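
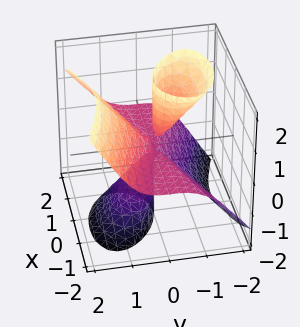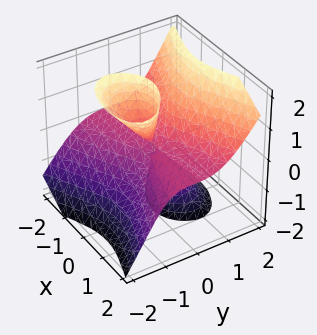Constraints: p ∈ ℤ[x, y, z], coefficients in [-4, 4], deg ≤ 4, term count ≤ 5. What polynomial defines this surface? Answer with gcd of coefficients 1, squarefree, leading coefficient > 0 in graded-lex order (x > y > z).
1. The picture has 2 separate pieces. Treating them together as one polynomial.
2. Degree: no degree-2 surface has this shape, so deg p = 3.
3. From the visible intercepts: it crosses the y-axis at the gridline y = 0; every point of the x-axis in the box is on the surface.
4. These observations pin down the coefficients. Check: (0, 0, 2) on the z-axis lies on the surface, and p(0, 0, 2) = 0. ✓

2*x^2*z + x*y*z - 3*y^3 + 2*y*z^2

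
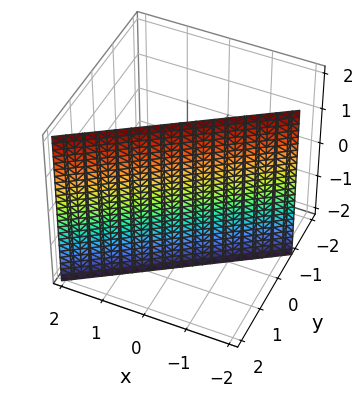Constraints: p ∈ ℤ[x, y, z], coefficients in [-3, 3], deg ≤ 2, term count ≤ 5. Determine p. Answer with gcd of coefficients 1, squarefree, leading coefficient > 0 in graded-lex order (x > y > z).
deg p = 1. Every cross-section is a straight line — this is a plane.
Against the integer gridlines: it meets the x-axis at x = -1 (among the integer gridlines); it misses every integer gridline on the z-axis.
Matching integer coefficients to the picture gives p.

2*x - 3*y + 2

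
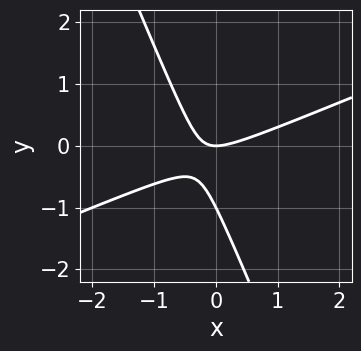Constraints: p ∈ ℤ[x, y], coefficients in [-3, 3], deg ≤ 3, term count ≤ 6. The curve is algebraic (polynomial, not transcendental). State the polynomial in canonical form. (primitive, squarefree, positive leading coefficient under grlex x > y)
deg p = 2. No degree-1 curve has this shape.
Against the integer gridlines: the y-axis gridline crossings are at y ∈ {-1, 0}; one x-axis crossing is at x = 0.
The integer polynomial consistent with all of this is the stated p.

x^2 - 2*x*y - y^2 - y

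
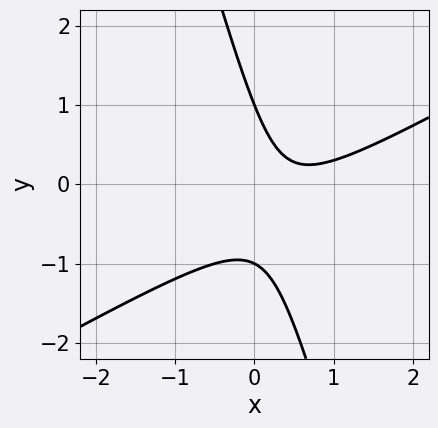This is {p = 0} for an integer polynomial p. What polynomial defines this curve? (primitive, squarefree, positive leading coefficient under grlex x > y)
2*x^2 - 3*x*y - y^2 - 2*x + 1

(a) Degree: the shape is more complex than any degree-1 curve, so deg p = 2.
(b) From the axis intercepts and sections: it misses every integer gridline on the x-axis; the y-axis gridline crossings are at y ∈ {-1, 1}.
(c) Assembling these constraints gives the stated polynomial.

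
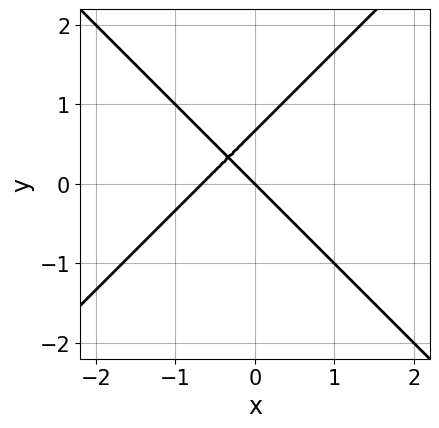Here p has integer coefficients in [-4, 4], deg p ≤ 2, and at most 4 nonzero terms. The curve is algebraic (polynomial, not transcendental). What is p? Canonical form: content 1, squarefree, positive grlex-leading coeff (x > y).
3*x^2 - 3*y^2 + 2*x + 2*y

First, degree: no degree-1 curve has this shape, so deg p = 2.
Next, reading off the gridlines: it meets the y-axis at y = 0 (among the integer gridlines); one x-axis crossing is at x = 0.
Finally, putting this together gives p.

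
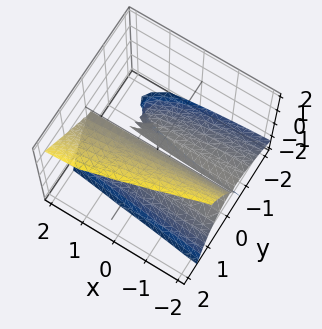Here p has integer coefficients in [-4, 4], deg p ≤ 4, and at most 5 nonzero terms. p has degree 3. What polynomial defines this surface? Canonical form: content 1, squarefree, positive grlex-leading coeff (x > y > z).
x*y*z - 3*y^3 + 3*y^2*z - 3*y*z + 2*z^2

1. The picture has 2 separate pieces.
2. The degree is 3 — no degree-2 surface has this shape.
3. Against the integer gridlines: it meets the y-axis at y = 0 (among the integer gridlines); it meets the z-axis at z = 0 (among the integer gridlines).
4. Solving for integer coefficients yields p as stated.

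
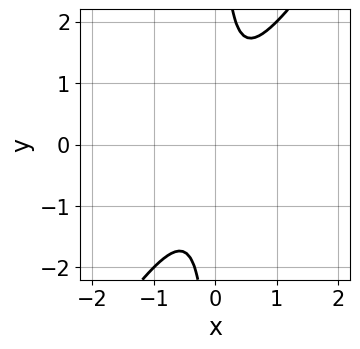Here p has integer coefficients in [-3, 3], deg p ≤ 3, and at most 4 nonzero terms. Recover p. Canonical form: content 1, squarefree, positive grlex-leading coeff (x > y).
3*x^2 - 2*x*y + 1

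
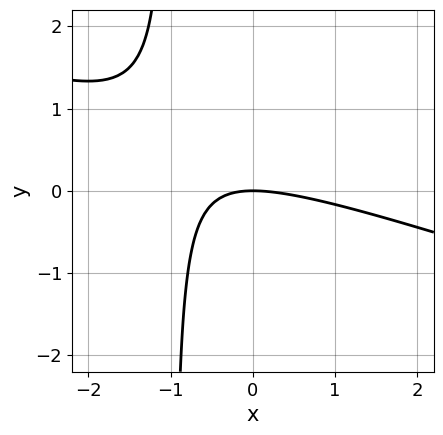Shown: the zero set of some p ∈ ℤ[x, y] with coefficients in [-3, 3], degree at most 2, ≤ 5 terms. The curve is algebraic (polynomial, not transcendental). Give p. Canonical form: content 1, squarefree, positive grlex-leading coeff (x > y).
First, degree: a generic line meets the curve in up to 2 points, so deg p = 2.
Next, observable constraints: one y-axis crossing is at y = 0; it meets the x-axis at x = 0 (among the integer gridlines).
Finally, fitting integer coefficients to these (and the overall shape) gives p.

x^2 + 3*x*y + 3*y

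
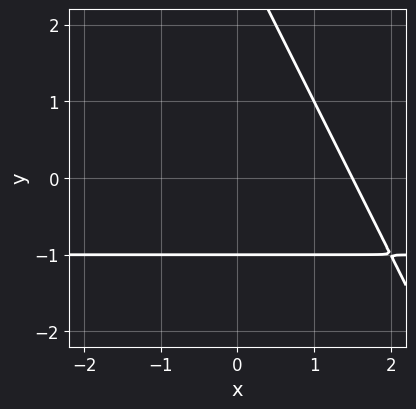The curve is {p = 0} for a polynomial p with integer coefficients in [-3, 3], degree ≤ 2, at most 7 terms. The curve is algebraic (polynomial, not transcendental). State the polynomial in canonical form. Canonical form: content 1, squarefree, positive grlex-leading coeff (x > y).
2*x*y + y^2 + 2*x - 2*y - 3

First, degree: no degree-1 curve has this shape, so deg p = 2.
Next, from the axis intercepts and sections: one y-axis crossing is at y = -1.
Finally, solving for integer coefficients yields p as stated.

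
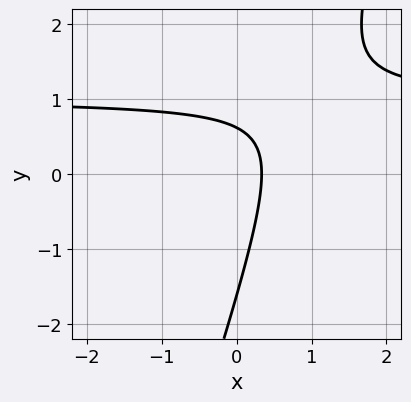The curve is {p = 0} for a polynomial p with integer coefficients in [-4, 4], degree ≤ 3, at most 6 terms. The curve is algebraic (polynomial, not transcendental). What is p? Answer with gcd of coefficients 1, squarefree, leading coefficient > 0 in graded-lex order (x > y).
1. Degree: a generic line meets the curve in up to 2 points, so deg p = 2.
2. Matching integer coefficients to the picture gives p.

3*x*y - y^2 - 3*x - y + 1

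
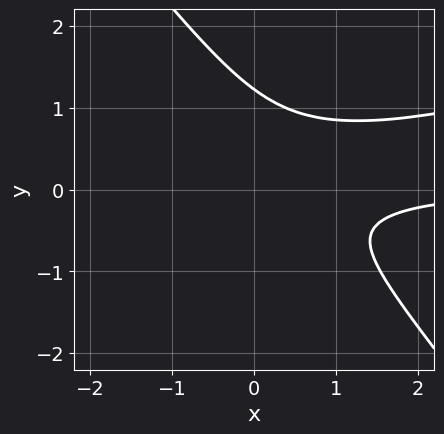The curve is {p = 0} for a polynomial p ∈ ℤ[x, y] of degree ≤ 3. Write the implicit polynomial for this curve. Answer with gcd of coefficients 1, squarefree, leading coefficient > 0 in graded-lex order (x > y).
x^2*y - 3*x*y^2 - 3*y^3 + 3*y^2 + 1

(a) deg p = 3. The shape is more complex than any degree-2 curve.
(b) Against the integer gridlines: no x-intercept at any integer in the box.
(c) These observations pin down the coefficients.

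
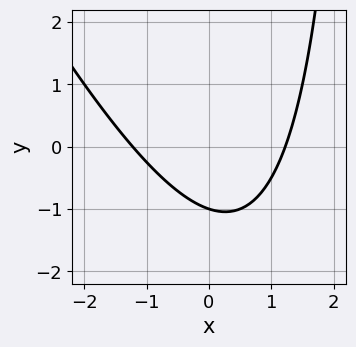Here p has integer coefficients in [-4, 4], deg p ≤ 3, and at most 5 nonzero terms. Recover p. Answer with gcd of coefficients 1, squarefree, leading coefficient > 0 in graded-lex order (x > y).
First, the degree is 2 — a generic line meets the curve in up to 2 points.
Next, reading off the gridlines: it meets the y-axis at y = -1 (among the integer gridlines).
Finally, putting this together gives p.

2*x^2 + x*y - 3*y - 3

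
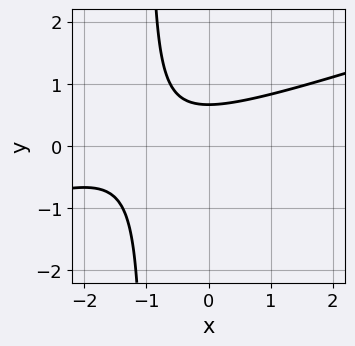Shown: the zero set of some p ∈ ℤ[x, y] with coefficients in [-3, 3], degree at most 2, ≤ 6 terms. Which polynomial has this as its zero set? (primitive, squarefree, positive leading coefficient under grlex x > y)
Degree: no degree-1 curve has this shape, so deg p = 2.
From the axis intercepts and sections: no x-intercept at any integer in the box.
Solving for integer coefficients yields p as stated.

x^2 - 3*x*y + 2*x - 3*y + 2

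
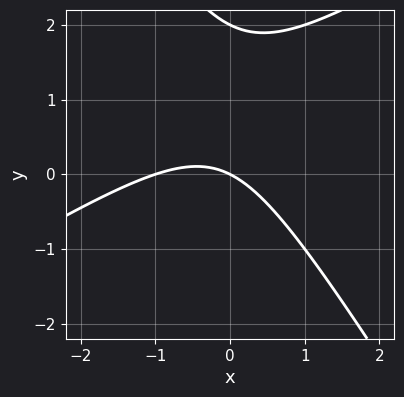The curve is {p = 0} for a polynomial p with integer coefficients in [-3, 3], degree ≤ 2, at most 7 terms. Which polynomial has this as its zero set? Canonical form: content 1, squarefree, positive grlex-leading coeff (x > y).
x^2 - x*y - y^2 + x + 2*y

1. Degree: the shape is more complex than any degree-1 curve, so deg p = 2.
2. From the axis intercepts and sections: among the integer gridlines, it crosses the y-axis at y ∈ {0, 2}; the x-axis gridline crossings are at x ∈ {-1, 0}.
3. Assembling these constraints gives the stated polynomial.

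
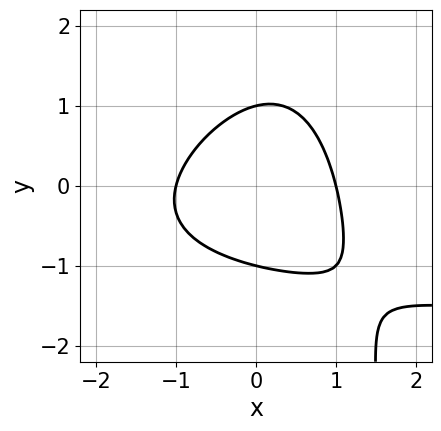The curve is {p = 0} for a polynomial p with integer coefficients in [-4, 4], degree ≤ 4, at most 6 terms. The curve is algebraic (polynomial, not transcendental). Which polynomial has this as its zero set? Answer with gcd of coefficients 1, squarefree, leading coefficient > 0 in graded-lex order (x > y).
x^2*y - x*y^2 + 2*x^2 + 2*y^2 - 2

deg p = 3. No degree-2 curve has this shape.
Against the integer gridlines: among the integer gridlines, it crosses the x-axis at x ∈ {-1, 1}; among the integer gridlines, it crosses the y-axis at y ∈ {-1, 1}.
Together with the visible shape, these determine p as stated.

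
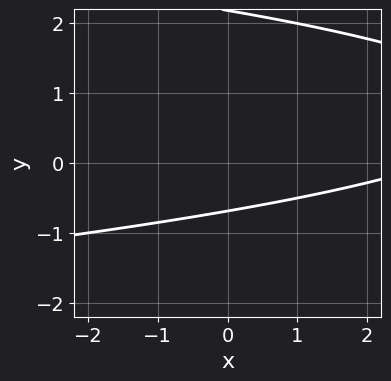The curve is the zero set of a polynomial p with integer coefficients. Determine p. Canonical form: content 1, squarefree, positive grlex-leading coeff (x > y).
The degree is 2 — no degree-1 curve has this shape.
Checking where it meets the axes: no x-intercept at any integer in the box.
Together with the visible shape, these determine p as stated.

2*y^2 + x - 3*y - 3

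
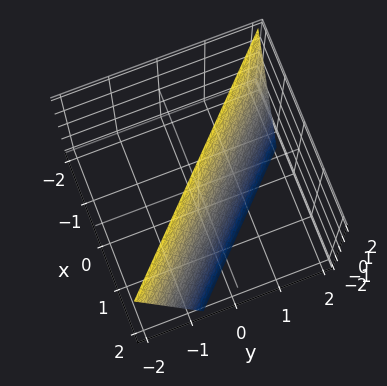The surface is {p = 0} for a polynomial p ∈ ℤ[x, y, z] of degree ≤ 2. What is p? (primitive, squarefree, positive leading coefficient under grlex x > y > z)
3*x + 3*y + z - 2

(a) deg p = 1. Every cross-section is a straight line — this is a plane.
(b) Against the integer gridlines: it crosses the z-axis at the gridline z = 2.
(c) The integer polynomial consistent with all of this is the stated p.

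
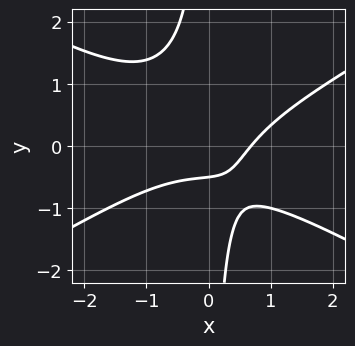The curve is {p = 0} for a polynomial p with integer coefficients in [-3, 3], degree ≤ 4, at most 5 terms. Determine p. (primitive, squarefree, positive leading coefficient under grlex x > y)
First, deg p = 3. No degree-2 curve has this shape.
Finally, putting this together gives p.

x^3 - 3*x*y^2 + x - 2*y - 1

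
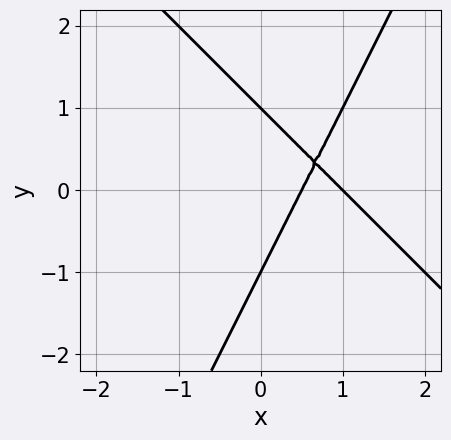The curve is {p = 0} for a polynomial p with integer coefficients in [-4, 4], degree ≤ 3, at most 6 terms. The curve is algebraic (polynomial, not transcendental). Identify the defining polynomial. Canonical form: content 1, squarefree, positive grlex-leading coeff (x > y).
2*x^2 + x*y - y^2 - 3*x + 1

First, deg p = 2.
Then, reading off the gridlines: it crosses the x-axis at the gridline x = 1; among the integer gridlines, it crosses the y-axis at y ∈ {-1, 1}.
Finally, solving for integer coefficients yields p as stated.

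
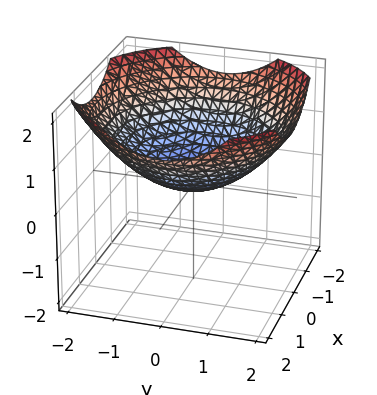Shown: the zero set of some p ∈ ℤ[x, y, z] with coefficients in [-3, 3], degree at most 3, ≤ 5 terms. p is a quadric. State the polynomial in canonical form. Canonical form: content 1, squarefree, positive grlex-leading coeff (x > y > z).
(a) The degree is 2 — a paraboloid; a quadric.
(b) Symmetry: every cross-section ⟂ z is a circle, so x, y appear only via x² + y².
(c) Against the integer gridlines: a circular section at z = 1 has radius between 1 and 2; it meets the x-axis at x = 0 (among the integer gridlines); one z-axis crossing is at z = 0; it meets the y-axis at y = 0 (among the integer gridlines).
(d) Solving for integer coefficients yields p as stated.

x^2 + y^2 - 3*z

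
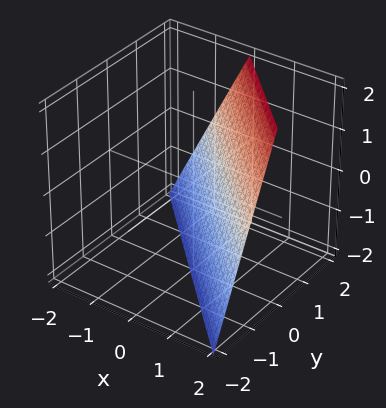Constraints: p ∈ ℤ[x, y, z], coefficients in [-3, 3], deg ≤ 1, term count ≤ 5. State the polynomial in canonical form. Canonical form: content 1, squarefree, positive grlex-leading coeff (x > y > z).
2*x + 2*y - z - 2

First, degree: every cross-section is a straight line — this is a plane, so deg p = 1.
Then, against the integer gridlines: it crosses the x-axis at the gridline x = 1; it crosses the y-axis at the gridline y = 1; it crosses the z-axis at the gridline z = -2.
Finally, fitting integer coefficients to these (and the overall shape) gives p.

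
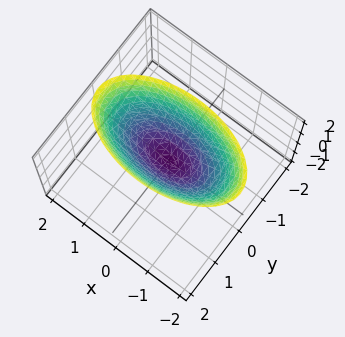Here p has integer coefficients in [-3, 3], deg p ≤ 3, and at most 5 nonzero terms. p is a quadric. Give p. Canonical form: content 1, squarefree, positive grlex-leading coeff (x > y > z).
(a) Degree: a single bowl opening along one axis; a quadric, so deg p = 2.
(b) Symmetries: the y ↦ −y reflection is a symmetry, so y appears only in even powers; the x ↦ −x reflection is a symmetry, so x appears only in even powers.
(c) From the visible intercepts: it crosses the y-axis at the gridline y = 0; it crosses the x-axis at the gridline x = 0; one z-axis crossing is at z = 0.
(d) The integer polynomial consistent with all of this is the stated p.

x^2 + 3*y^2 - 2*z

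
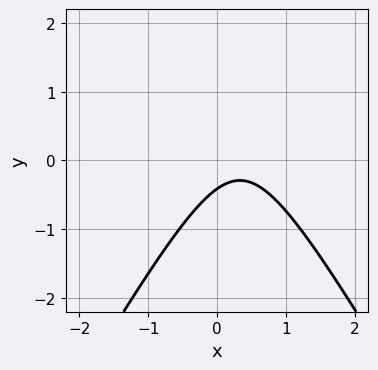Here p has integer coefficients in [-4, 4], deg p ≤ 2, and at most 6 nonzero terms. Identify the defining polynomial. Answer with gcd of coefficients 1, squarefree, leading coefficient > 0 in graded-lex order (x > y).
First, the degree is 2 — a generic line meets the curve in up to 2 points.
Next, checking where it meets the axes: it misses every integer gridline on the x-axis.
Finally, fitting integer coefficients to these (and the overall shape) gives p.

3*x^2 - y^2 - 2*x + 2*y + 1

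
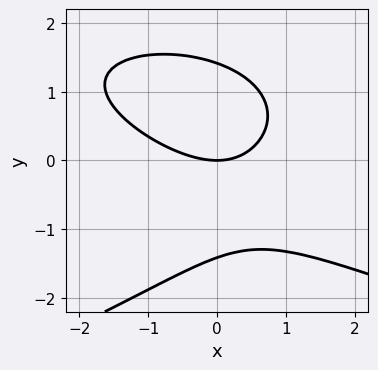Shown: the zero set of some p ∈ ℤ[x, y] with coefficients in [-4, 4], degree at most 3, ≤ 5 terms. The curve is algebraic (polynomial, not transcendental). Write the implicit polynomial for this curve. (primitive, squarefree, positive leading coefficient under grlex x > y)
y^3 + x^2 + x*y - 2*y

The degree is 3 — a generic line meets the curve in up to 3 points.
Checking where it meets the axes: it meets the y-axis at y = 0 (among the integer gridlines); it meets the x-axis at x = 0 (among the integer gridlines).
The integer polynomial consistent with all of this is the stated p.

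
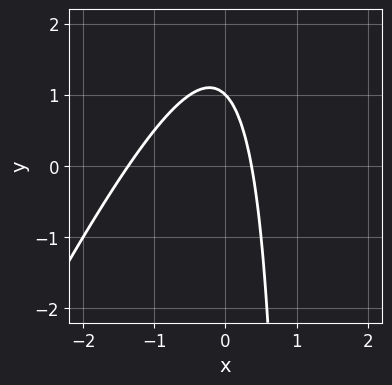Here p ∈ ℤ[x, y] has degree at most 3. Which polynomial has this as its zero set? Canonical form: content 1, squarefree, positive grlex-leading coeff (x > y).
2*x^2 - x*y + 2*x + y - 1

(a) deg p = 2. A generic line meets the curve in up to 2 points.
(b) Checking where it meets the axes: it crosses the y-axis at the gridline y = 1.
(c) Matching integer coefficients to the picture gives p.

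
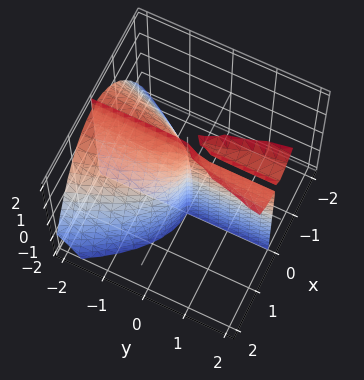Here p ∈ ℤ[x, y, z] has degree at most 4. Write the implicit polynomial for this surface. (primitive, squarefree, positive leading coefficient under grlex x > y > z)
3*x^3 - 2*x*y*z + 3*x*y

(a) There are 3 components.
(b) The degree is 3 — the shape is more complex than any degree-2 surface.
(c) From the visible intercepts: every point of the y-axis in the box is on the surface; the visible z-axis segment lies entirely on the surface.
(d) Matching integer coefficients to the picture gives p.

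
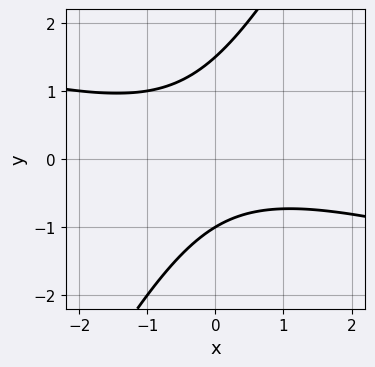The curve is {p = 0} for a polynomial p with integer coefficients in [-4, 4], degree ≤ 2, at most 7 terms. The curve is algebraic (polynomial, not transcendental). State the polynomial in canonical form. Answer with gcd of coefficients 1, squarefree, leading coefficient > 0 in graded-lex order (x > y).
x^2 + 3*x*y - 2*y^2 + y + 3

First, degree: a generic line meets the curve in up to 2 points, so deg p = 2.
Then, against the integer gridlines: the curve avoids every integer x-axis point in the box; it meets the y-axis at y = -1 (among the integer gridlines).
Finally, the integer polynomial consistent with all of this is the stated p.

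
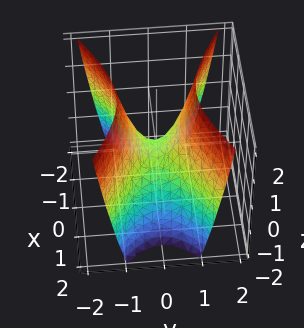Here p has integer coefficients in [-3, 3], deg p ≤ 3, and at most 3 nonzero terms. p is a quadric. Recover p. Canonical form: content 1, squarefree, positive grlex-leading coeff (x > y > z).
The degree is 2 — a hyperbolic paraboloid; a quadric.
Symmetries: mirror symmetry x ↦ −x ⇒ only even powers of x; it's symmetric under y → −y, forcing even powers of y.
Against the integer gridlines: one y-axis crossing is at y = 0; it meets the x-axis at x = 0 (among the integer gridlines).
The integer polynomial consistent with all of this is the stated p.

x^2 - 2*y^2 + z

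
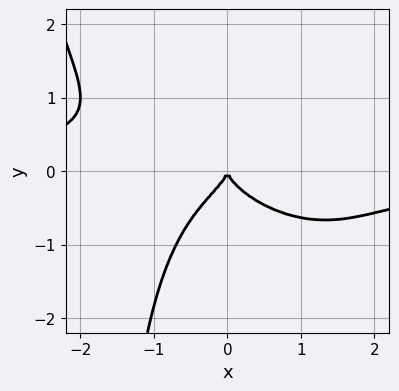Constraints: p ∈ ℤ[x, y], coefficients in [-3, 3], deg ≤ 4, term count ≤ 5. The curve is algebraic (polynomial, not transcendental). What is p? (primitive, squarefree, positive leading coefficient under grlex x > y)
First, the degree is 4 — the shape is more complex than any degree-3 curve.
Next, checking where it meets the axes: one y-axis crossing is at y = 0; it meets the x-axis at x = 0 (among the integer gridlines).
Finally, matching integer coefficients to the picture gives p.

x^3*y + x^2*y^2 + x*y^3 + 2*y^3 + x^2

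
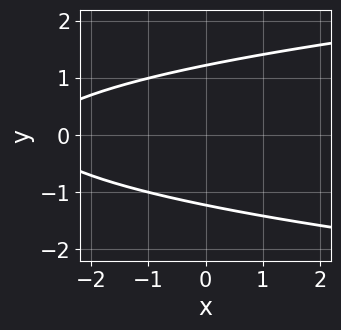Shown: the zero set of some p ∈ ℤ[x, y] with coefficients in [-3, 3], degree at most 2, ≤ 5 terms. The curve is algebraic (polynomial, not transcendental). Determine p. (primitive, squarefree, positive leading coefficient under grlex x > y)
2*y^2 - x - 3

(a) The degree is 2 — the shape is more complex than any degree-1 curve.
(b) Symmetries: the y ↦ −y reflection is a symmetry, so y appears only in even powers.
(c) Checking where it meets the axes: it misses every integer gridline on the x-axis.
(d) Solving for integer coefficients yields p as stated.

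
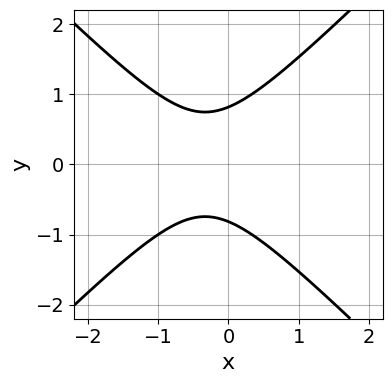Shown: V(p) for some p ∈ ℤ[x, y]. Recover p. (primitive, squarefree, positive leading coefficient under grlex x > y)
(a) deg p = 2.
(b) Symmetries: it's symmetric under y → −y, forcing even powers of y.
(c) Checking where it meets the axes: it misses every integer gridline on the x-axis.
(d) These observations pin down the coefficients.

3*x^2 - 3*y^2 + 2*x + 2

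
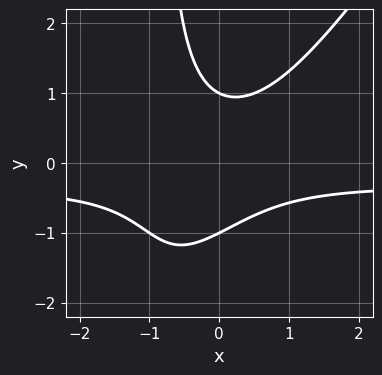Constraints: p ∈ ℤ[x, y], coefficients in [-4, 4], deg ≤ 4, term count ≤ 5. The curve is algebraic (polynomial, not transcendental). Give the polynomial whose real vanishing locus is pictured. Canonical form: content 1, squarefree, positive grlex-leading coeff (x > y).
First, the degree is 3 — the shape is more complex than any degree-2 curve.
Then, observable constraints: no x-intercept at any integer in the box; among the integer gridlines, it crosses the y-axis at y ∈ {-1, 1}.
Finally, solving for integer coefficients yields p as stated.

3*x^2*y - 2*x*y^2 + x^2 - 2*y^2 + 2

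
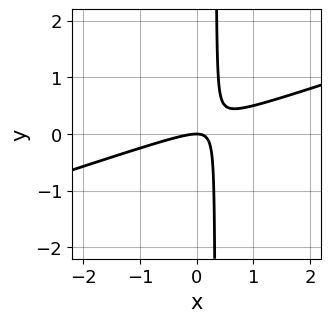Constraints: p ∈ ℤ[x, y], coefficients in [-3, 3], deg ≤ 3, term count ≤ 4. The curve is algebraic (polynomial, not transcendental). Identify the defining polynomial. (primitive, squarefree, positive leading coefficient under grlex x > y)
x^2 - 3*x*y + y

First, deg p = 2.
Next, observable constraints: it meets the y-axis at y = 0 (among the integer gridlines); one x-axis crossing is at x = 0.
Finally, matching integer coefficients to the picture gives p.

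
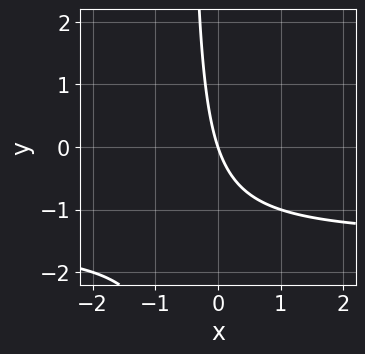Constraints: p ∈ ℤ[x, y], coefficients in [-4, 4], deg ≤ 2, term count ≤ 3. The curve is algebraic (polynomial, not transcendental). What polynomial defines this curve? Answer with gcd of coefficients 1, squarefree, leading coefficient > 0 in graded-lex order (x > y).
1. Degree: a generic line meets the curve in up to 2 points, so deg p = 2.
2. From the axis intercepts and sections: it meets the y-axis at y = 0 (among the integer gridlines); it meets the x-axis at x = 0 (among the integer gridlines).
3. Putting this together gives p.

2*x*y + 3*x + y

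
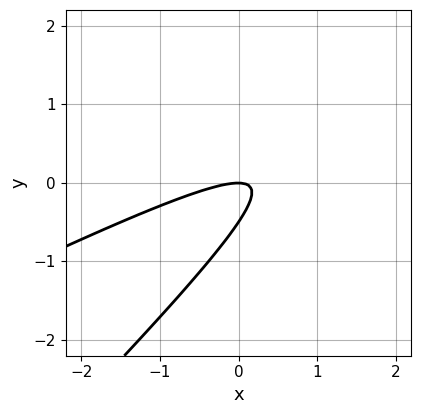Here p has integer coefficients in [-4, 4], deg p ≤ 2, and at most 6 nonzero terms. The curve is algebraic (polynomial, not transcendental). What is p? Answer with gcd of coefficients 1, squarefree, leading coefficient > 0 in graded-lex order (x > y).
x^2 - 3*x*y + 2*y^2 + y

(a) deg p = 2.
(b) Checking where it meets the axes: it meets the y-axis at y = 0 (among the integer gridlines); one x-axis crossing is at x = 0.
(c) The integer polynomial consistent with all of this is the stated p.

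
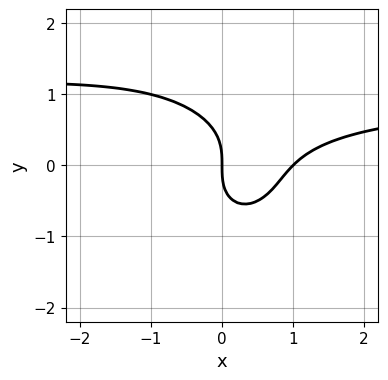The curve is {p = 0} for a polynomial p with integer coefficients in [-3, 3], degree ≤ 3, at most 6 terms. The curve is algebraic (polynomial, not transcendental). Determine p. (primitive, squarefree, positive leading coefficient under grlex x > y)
x^2*y + y^3 - x^2 + x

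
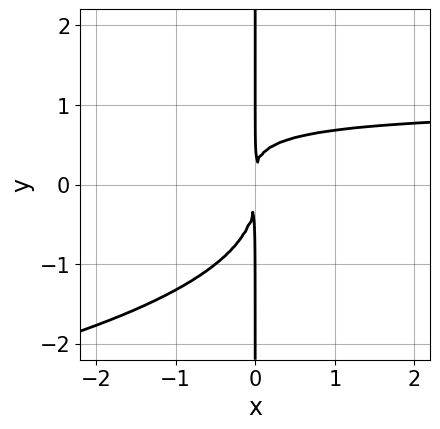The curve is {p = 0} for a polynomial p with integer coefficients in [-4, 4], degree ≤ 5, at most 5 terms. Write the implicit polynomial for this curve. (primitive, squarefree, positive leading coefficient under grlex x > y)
(a) The degree is 4 — no degree-3 curve has this shape.
(b) Reading off the gridlines: every point of the y-axis in the box is on the curve.
(c) Matching integer coefficients to the picture gives p.

x*y^3 + x^2*y - x^2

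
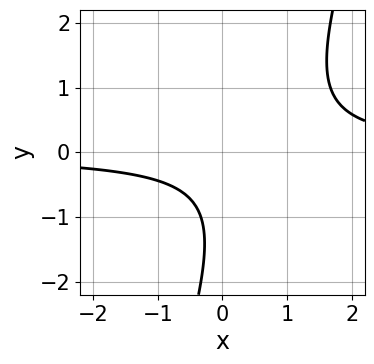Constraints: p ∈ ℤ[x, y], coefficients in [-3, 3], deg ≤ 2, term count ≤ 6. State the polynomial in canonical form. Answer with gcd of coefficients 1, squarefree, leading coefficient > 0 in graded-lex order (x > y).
3*x*y - y^2 - 2*y - 2

deg p = 2.
Against the integer gridlines: it misses every integer gridline on the x-axis; no y-intercept at any integer in the box.
The integer polynomial consistent with all of this is the stated p.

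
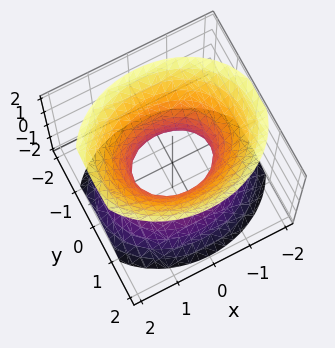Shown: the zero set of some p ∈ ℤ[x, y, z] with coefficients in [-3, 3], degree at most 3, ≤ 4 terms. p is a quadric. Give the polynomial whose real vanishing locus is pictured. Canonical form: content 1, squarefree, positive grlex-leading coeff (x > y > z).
2*x^2 + 3*y^2 - 2*z^2 - 2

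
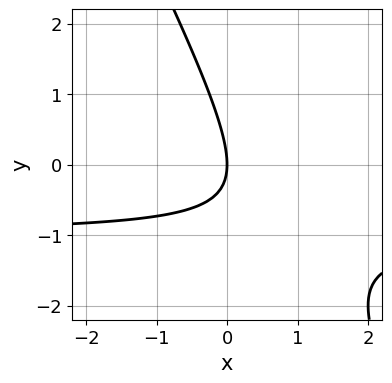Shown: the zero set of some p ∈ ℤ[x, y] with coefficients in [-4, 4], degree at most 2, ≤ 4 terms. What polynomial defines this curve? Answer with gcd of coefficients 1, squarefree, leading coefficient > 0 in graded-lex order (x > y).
2*x*y + y^2 + 2*x

Degree: a generic line meets the curve in up to 2 points, so deg p = 2.
Reading off the gridlines: one y-axis crossing is at y = 0; it meets the x-axis at x = 0 (among the integer gridlines).
Assembling these constraints gives the stated polynomial.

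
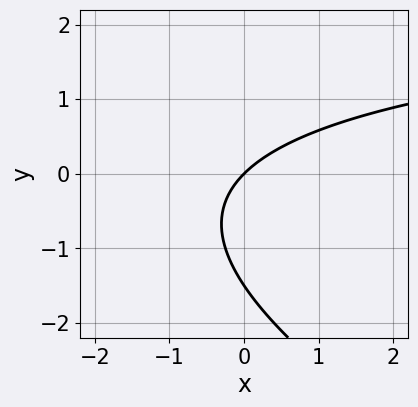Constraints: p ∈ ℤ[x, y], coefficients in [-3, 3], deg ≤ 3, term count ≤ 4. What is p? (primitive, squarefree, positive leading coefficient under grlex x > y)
x*y + 2*y^2 - 3*x + 3*y

1. deg p = 2.
2. From the visible intercepts: one x-axis crossing is at x = 0; it meets the y-axis at y = 0 (among the integer gridlines).
3. Solving for integer coefficients yields p as stated.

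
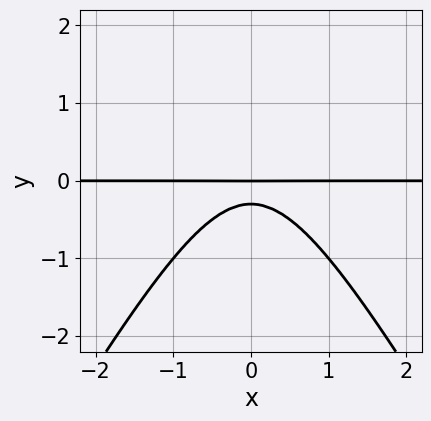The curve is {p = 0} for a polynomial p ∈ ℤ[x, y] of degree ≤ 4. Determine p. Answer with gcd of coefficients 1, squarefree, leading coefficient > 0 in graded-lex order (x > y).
3*x^2*y - y^3 + 3*y^2 + y

(a) The degree is 3 — no degree-2 curve has this shape.
(b) Symmetries: it's symmetric under x → −x, forcing even powers of x.
(c) Checking where it meets the axes: every point of the x-axis in the box is on the curve; one y-axis crossing is at y = 0.
(d) Assembling these constraints gives the stated polynomial.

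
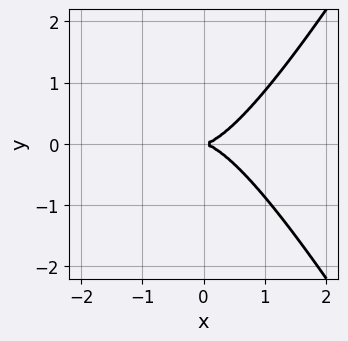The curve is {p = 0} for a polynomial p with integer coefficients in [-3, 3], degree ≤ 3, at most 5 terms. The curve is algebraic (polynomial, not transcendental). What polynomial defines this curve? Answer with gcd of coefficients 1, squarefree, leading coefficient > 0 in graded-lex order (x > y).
deg p = 3.
Symmetries: mirror symmetry y ↦ −y ⇒ only even powers of y.
Checking where it meets the axes: one x-axis crossing is at x = 0; it meets the y-axis at y = 0 (among the integer gridlines).
Assembling these constraints gives the stated polynomial.

3*x^3 - x*y^2 - 3*y^2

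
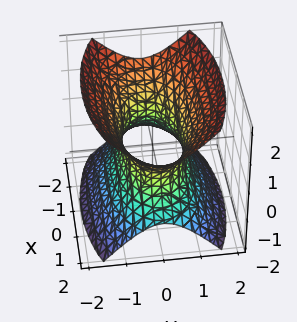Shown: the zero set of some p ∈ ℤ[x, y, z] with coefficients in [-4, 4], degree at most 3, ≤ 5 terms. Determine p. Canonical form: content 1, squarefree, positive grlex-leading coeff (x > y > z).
(a) The degree is 2 — an hourglass — one-sheet hyperboloid; a quadric.
(b) Symmetries: the y ↦ −y reflection is a symmetry, so y appears only in even powers; it's symmetric under z → −z, forcing even powers of z; the x ↦ −x reflection is a symmetry, so x appears only in even powers.
(c) Reading off the gridlines: the surface avoids every integer z-axis point in the box.
(d) These observations pin down the coefficients.

x^2 + 3*y^2 - 2*z^2 - 2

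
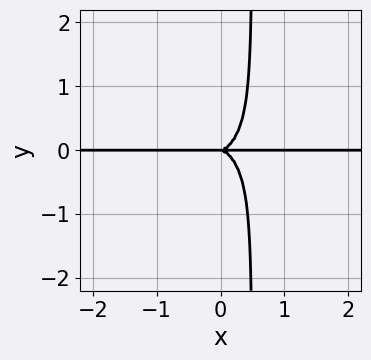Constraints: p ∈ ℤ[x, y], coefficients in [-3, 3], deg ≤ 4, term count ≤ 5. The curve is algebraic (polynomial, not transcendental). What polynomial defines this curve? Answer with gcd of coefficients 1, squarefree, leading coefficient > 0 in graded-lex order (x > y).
2*x^3*y + 2*x*y^3 - y^3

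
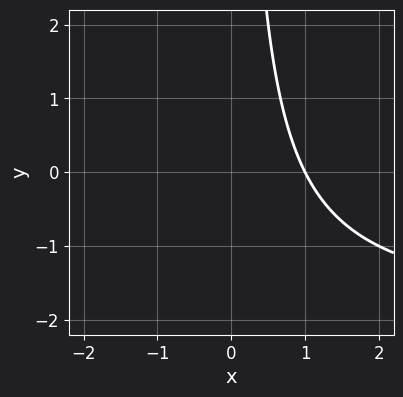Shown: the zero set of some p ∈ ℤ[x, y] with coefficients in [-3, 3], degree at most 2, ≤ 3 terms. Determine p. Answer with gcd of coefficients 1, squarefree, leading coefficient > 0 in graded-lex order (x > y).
x*y + 2*x - 2

1. deg p = 2.
2. From the visible intercepts: the curve avoids every integer y-axis point in the box; one x-axis crossing is at x = 1.
3. Putting this together gives p.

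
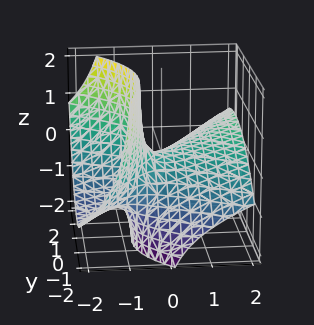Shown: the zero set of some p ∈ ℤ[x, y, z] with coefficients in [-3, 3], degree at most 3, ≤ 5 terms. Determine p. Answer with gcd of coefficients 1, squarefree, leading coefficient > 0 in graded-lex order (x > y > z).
Degree: the shape is more complex than any degree-1 surface, so deg p = 2.
Against the integer gridlines: it crosses the y-axis at the gridline y = 0; one x-axis crossing is at x = 0; it meets the z-axis at z = 0 (among the integer gridlines).
Matching integer coefficients to the picture gives p.

x^2 + x*y - 3*x*z - y^2 - 2*z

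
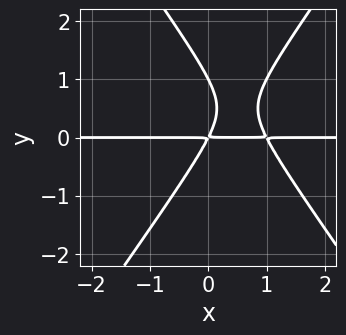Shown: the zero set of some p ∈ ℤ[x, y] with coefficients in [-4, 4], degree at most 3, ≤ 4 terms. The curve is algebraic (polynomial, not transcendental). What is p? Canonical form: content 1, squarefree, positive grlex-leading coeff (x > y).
2*x^2*y - y^3 - 2*x*y + y^2

First, the degree is 3 — the shape is more complex than any degree-2 curve.
Next, against the integer gridlines: the visible x-axis segment lies entirely on the curve; it crosses the y-axis at the gridline y = 1.
Finally, these observations pin down the coefficients.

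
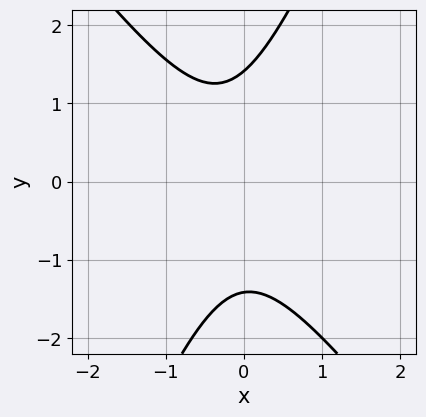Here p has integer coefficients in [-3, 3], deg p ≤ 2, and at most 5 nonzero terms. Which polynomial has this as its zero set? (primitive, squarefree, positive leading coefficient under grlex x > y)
3*x^2 + x*y - y^2 + x + 2

First, deg p = 2.
Then, reading off the gridlines: it misses every integer gridline on the x-axis.
Finally, these observations pin down the coefficients.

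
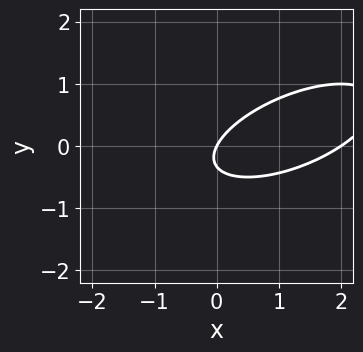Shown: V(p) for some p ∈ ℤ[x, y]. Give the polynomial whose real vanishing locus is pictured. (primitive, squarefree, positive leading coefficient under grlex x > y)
x^2 - 2*x*y + 3*y^2 - 2*x + y

(a) The degree is 2 — no degree-1 curve has this shape.
(b) Against the integer gridlines: it crosses the y-axis at the gridline y = 0; the x-axis gridline crossings are at x ∈ {0, 2}.
(c) These observations pin down the coefficients.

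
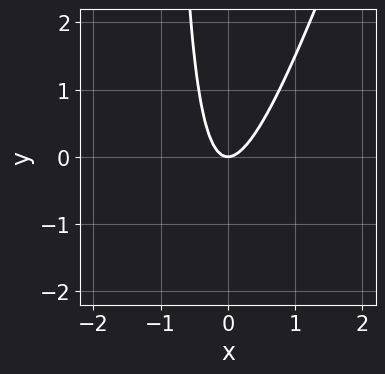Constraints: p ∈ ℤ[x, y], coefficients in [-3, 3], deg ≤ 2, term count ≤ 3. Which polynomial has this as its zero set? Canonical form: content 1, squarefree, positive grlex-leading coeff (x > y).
3*x^2 - x*y - y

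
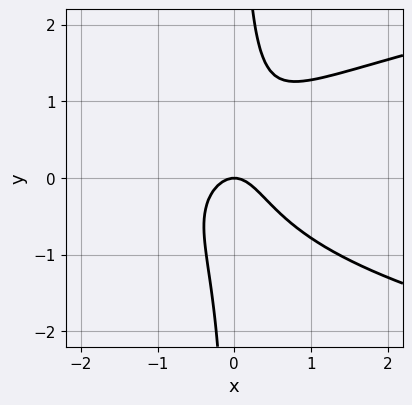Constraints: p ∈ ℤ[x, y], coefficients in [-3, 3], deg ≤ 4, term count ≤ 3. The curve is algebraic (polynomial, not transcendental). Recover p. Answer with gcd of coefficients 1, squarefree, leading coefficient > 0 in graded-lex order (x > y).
(a) The degree is 3 — no degree-2 curve has this shape.
(b) From the axis intercepts and sections: it meets the y-axis at y = 0 (among the integer gridlines); one x-axis crossing is at x = 0.
(c) Together with the visible shape, these determine p as stated.

2*x*y^2 - 2*x^2 - y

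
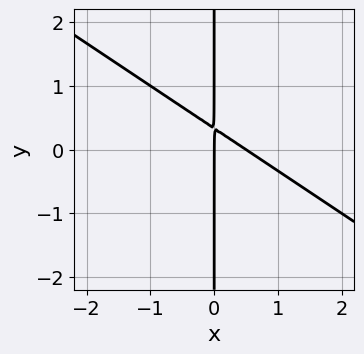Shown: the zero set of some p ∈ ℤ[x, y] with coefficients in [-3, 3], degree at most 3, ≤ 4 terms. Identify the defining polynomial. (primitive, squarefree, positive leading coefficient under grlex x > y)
2*x^2 + 3*x*y - x

1. Degree: no degree-1 curve has this shape, so deg p = 2.
2. From the visible intercepts: it meets the x-axis at x = 0 (among the integer gridlines); every point of the y-axis in the box is on the curve.
3. Solving for integer coefficients yields p as stated.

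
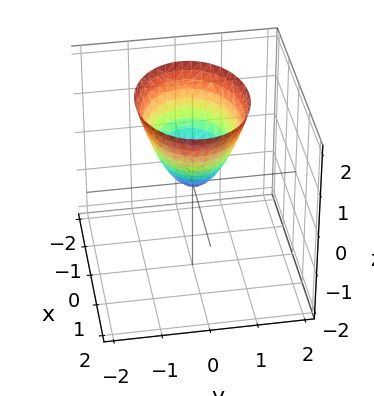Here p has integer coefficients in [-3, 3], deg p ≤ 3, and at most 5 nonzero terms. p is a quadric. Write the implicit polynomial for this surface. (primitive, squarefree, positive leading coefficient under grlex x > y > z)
First, deg p = 2. A single bowl opening along one axis; a quadric.
Then, symmetries: it's symmetric under y → −y, forcing even powers of y; it's symmetric under x → −x, forcing even powers of x.
Then, from the visible intercepts: it crosses the y-axis at the gridline y = 0; it crosses the z-axis at the gridline z = 0; it meets the x-axis at x = 0 (among the integer gridlines).
Finally, solving for integer coefficients yields p as stated.

2*x^2 + 3*y^2 - 2*z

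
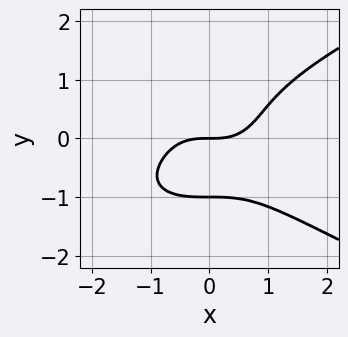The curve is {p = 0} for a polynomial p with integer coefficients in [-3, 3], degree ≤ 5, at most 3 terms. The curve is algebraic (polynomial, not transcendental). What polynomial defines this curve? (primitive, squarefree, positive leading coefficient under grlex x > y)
3*y^4 - 2*x^3 + 3*y

(a) deg p = 4. A generic line meets the curve in up to 4 points.
(b) From the axis intercepts and sections: among the integer gridlines, it crosses the y-axis at y ∈ {-1, 0}; one x-axis crossing is at x = 0.
(c) Matching integer coefficients to the picture gives p.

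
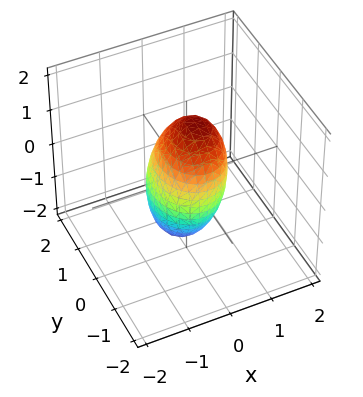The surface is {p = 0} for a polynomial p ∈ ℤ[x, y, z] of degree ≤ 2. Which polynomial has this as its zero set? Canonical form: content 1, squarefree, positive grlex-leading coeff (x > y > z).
3*x^2 - x*z + 2*y^2 + z^2 - 2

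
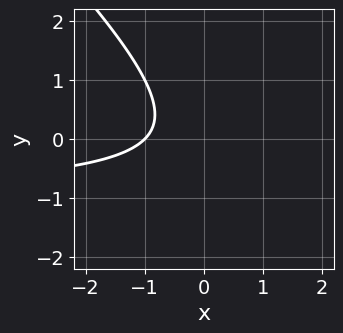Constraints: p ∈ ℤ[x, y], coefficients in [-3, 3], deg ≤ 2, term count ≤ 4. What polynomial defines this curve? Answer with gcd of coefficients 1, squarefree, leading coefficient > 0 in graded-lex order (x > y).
(a) deg p = 2. No degree-1 curve has this shape.
(b) From the visible intercepts: it crosses the x-axis at the gridline x = -1; it misses every integer gridline on the y-axis.
(c) Matching integer coefficients to the picture gives p.

x*y + y^2 + x + 1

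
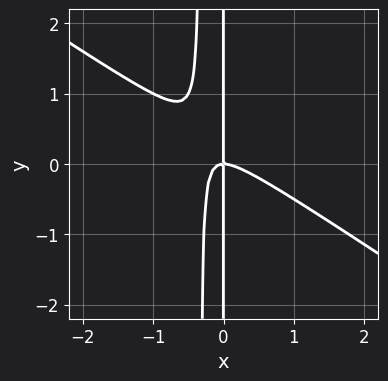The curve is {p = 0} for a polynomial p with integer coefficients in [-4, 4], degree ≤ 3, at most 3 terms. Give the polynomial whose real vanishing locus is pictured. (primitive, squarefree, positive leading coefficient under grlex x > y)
2*x^3 + 3*x^2*y + x*y

(a) Degree: the shape is more complex than any degree-2 curve, so deg p = 3.
(b) Observable constraints: it crosses the x-axis at the gridline x = 0; the visible y-axis segment lies entirely on the curve.
(c) Matching integer coefficients to the picture gives p.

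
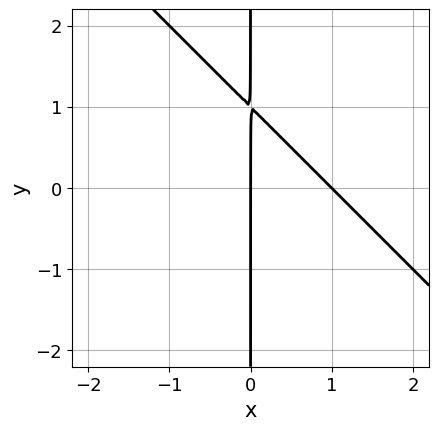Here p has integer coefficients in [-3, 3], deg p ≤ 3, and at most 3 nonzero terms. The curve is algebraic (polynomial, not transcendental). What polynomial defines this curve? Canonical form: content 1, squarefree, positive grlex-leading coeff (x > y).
x^2 + x*y - x

(a) The degree is 2 — no degree-1 curve has this shape.
(b) Against the integer gridlines: among the integer gridlines, it crosses the x-axis at x ∈ {0, 1}; every point of the y-axis in the box is on the curve.
(c) Fitting integer coefficients to these (and the overall shape) gives p.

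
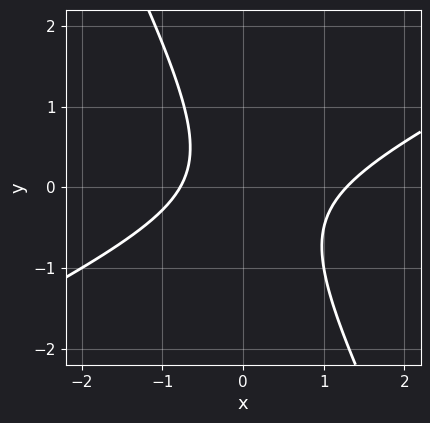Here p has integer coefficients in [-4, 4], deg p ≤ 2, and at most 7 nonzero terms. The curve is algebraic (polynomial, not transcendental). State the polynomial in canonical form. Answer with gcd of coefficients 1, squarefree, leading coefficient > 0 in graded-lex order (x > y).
2*x^2 - 3*x*y - 2*y^2 - x - 2

First, deg p = 2. A generic line meets the curve in up to 2 points.
Next, observable constraints: no y-intercept at any integer in the box.
Finally, these observations pin down the coefficients.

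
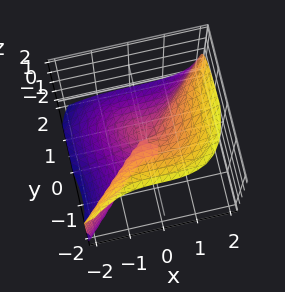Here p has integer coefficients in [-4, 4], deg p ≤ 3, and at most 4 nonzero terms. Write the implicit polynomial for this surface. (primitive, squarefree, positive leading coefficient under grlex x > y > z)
x^3 - y^3 - z^3 - y*z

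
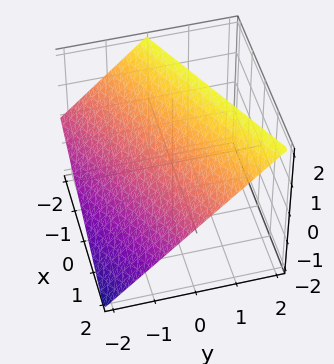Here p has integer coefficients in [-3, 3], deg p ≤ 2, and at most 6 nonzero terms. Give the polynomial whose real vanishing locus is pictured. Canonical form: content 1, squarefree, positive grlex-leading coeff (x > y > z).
1. Degree: every cross-section is a straight line — this is a plane, so deg p = 1.
2. From the axis intercepts and sections: it meets the y-axis at y = -1 (among the integer gridlines); one z-axis crossing is at z = 1; one x-axis crossing is at x = 2.
3. Fitting integer coefficients to these (and the overall shape) gives p.

x - 2*y + 2*z - 2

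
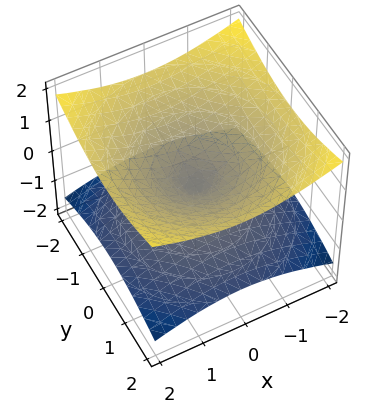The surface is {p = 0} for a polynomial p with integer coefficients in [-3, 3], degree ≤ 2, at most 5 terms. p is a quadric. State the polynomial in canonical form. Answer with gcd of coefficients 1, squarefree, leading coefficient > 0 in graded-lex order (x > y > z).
1. deg p = 2.
2. Symmetries: it's symmetric under z → −z, forcing even powers of z; the surface is invariant under rotation about z: p = q(x² + y², z).
3. Checking where it meets the axes: it meets the x-axis at x = 0 (among the integer gridlines); one y-axis crossing is at y = 0.
4. Together with the visible shape, these determine p as stated.

x^2 + y^2 - 3*z^2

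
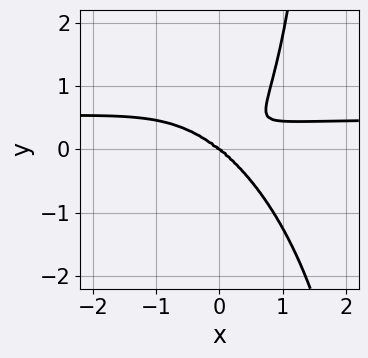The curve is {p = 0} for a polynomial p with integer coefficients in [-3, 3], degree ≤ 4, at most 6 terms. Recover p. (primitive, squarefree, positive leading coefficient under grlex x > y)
(a) The degree is 4 — the shape is more complex than any degree-3 curve.
(b) From the axis intercepts and sections: it meets the y-axis at y = 0 (among the integer gridlines); one x-axis crossing is at x = 0.
(c) Putting this together gives p.

2*x^3*y + x^2*y^2 + x*y^3 - x^3 - 2*y^3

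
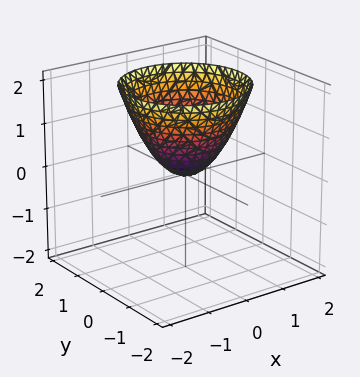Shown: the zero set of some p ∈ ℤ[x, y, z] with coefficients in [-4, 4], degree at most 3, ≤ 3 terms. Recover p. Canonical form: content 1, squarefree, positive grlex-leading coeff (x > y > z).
1. The degree is 2 — a single bowl opening along one axis; a quadric.
2. Symmetries: rotational symmetry about the z-axis ⇒ p depends on x, y only through x² + y².
3. Observable constraints: it crosses the y-axis at the gridline y = 0; a circular section at z = 1 has radius exactly 1.
4. Fitting integer coefficients to these (and the overall shape) gives p.

x^2 + y^2 - z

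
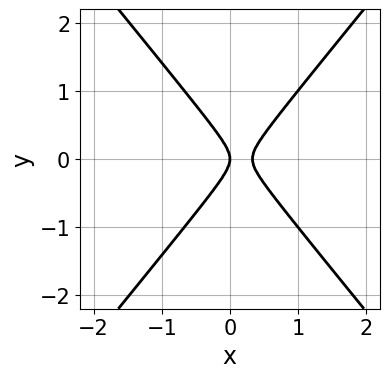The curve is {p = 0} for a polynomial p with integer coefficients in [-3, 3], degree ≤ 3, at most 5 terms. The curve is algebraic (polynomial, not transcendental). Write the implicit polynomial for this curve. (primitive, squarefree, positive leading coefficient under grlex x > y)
(a) Degree: the shape is more complex than any degree-1 curve, so deg p = 2.
(b) Symmetries: it's symmetric under y → −y, forcing even powers of y.
(c) Checking where it meets the axes: it meets the y-axis at y = 0 (among the integer gridlines); one x-axis crossing is at x = 0.
(d) These observations pin down the coefficients.

3*x^2 - 2*y^2 - x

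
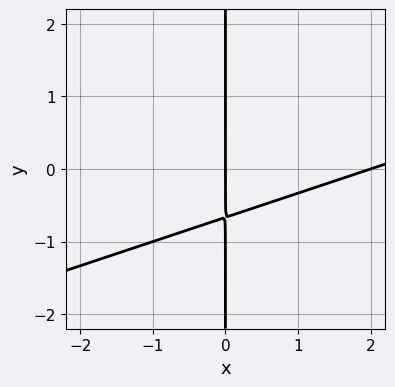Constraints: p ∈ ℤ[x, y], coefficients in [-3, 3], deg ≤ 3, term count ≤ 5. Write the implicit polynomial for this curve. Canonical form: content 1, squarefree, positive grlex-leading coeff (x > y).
x^2 - 3*x*y - 2*x

First, the degree is 2 — no degree-1 curve has this shape.
Then, from the visible intercepts: among the integer gridlines, it crosses the x-axis at x ∈ {0, 2}; the visible y-axis segment lies entirely on the curve.
Finally, together with the visible shape, these determine p as stated.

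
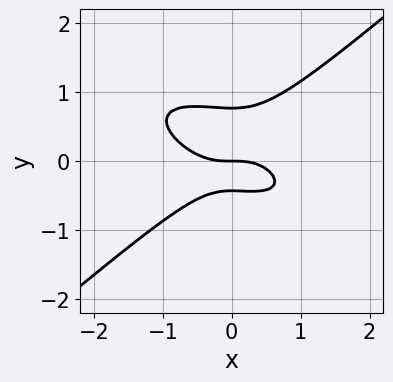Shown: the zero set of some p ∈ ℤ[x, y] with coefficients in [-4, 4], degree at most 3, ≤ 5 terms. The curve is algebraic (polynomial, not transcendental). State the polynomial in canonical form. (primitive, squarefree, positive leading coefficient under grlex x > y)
x^3 + x^2*y - 3*y^3 + y^2 + y

Degree: a generic line meets the curve in up to 3 points, so deg p = 3.
Against the integer gridlines: one x-axis crossing is at x = 0; it crosses the y-axis at the gridline y = 0.
Solving for integer coefficients yields p as stated.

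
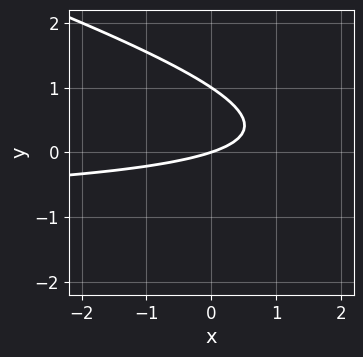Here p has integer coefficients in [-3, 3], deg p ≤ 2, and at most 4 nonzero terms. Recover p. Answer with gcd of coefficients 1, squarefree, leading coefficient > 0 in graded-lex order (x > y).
x*y + 3*y^2 + x - 3*y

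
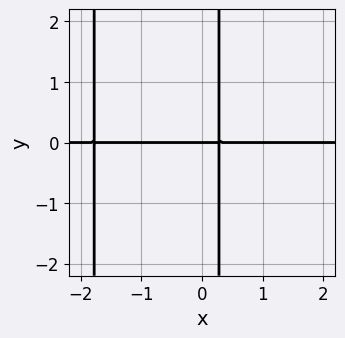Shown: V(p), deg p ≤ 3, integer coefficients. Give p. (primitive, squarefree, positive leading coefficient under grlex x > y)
2*x^2*y + 3*x*y - y

First, deg p = 3.
Next, from the visible intercepts: every point of the x-axis in the box is on the curve; one y-axis crossing is at y = 0.
Finally, solving for integer coefficients yields p as stated.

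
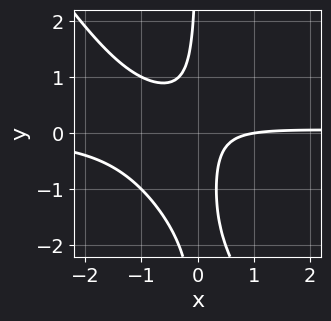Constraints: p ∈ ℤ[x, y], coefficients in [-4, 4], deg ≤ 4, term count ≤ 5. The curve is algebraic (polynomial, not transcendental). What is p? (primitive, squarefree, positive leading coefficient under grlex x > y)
First, degree: no degree-2 curve has this shape, so deg p = 3.
Next, reading off the gridlines: one x-axis crossing is at x = 1; it misses every integer gridline on the y-axis.
Finally, solving for integer coefficients yields p as stated.

3*x^2*y + 2*x*y^2 + 3*x*y - x + 1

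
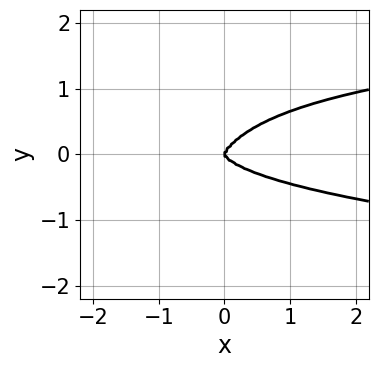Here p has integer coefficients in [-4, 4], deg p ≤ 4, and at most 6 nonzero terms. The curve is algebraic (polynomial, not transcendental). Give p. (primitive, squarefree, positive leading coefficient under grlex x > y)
3*x^2*y^2 - 3*x*y^3 + 3*y^4 - x^3

1. Degree: no degree-3 curve has this shape, so deg p = 4.
2. From the axis intercepts and sections: it crosses the y-axis at the gridline y = 0; it crosses the x-axis at the gridline x = 0.
3. Fitting integer coefficients to these (and the overall shape) gives p.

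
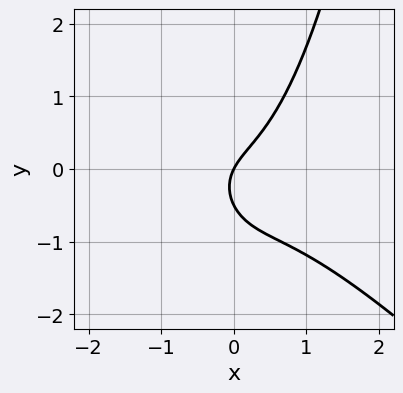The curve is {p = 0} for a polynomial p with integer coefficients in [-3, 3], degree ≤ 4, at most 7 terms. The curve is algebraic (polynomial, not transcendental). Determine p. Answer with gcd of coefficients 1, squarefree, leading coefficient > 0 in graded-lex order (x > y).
2*x^3 + 2*x^2*y - 2*y^2 + 2*x - y

Degree: a generic line meets the curve in up to 3 points, so deg p = 3.
Against the integer gridlines: it crosses the x-axis at the gridline x = 0; one y-axis crossing is at y = 0.
Solving for integer coefficients yields p as stated.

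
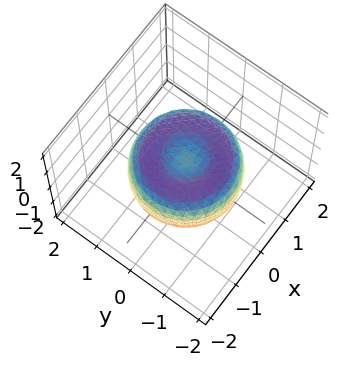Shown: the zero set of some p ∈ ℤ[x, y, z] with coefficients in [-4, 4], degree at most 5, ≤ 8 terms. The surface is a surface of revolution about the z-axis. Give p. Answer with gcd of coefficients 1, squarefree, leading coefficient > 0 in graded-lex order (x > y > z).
2*x^4 + 4*x^2*y^2 + 2*y^4 - 3*x^2 - 3*y^2 + 3*z^2 - 1

1. Degree: no degree-3 surface has this shape, so deg p = 4.
2. Symmetry: every cross-section ⟂ z is a circle, so x, y appear only via x² + y².
3. From the visible intercepts: a circular section at z = 0 has radius between 1 and 2.
4. Assembling these constraints gives the stated polynomial.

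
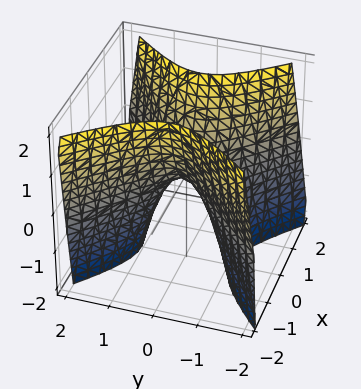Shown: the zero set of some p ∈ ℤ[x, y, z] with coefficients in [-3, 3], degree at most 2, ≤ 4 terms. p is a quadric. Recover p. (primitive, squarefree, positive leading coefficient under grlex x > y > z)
2*x^2 - 2*y^2 - z

1. deg p = 2. A hyperbolic paraboloid; a quadric.
2. Symmetries: it's symmetric under x → −x, forcing even powers of x; it's symmetric under y → −y, forcing even powers of y.
3. Checking where it meets the axes: one y-axis crossing is at y = 0; it meets the x-axis at x = 0 (among the integer gridlines); one z-axis crossing is at z = 0.
4. Matching integer coefficients to the picture gives p.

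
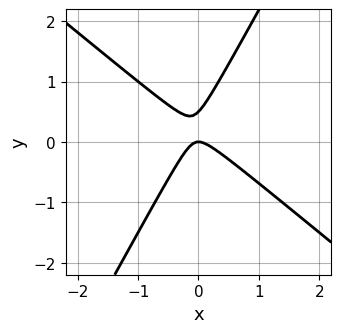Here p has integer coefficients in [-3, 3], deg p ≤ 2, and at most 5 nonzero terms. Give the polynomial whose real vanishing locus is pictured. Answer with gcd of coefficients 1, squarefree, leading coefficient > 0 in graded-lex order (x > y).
The degree is 2 — no degree-1 curve has this shape.
From the visible intercepts: it meets the x-axis at x = 0 (among the integer gridlines); it meets the y-axis at y = 0 (among the integer gridlines).
Fitting integer coefficients to these (and the overall shape) gives p.

3*x^2 + 2*x*y - 2*y^2 + y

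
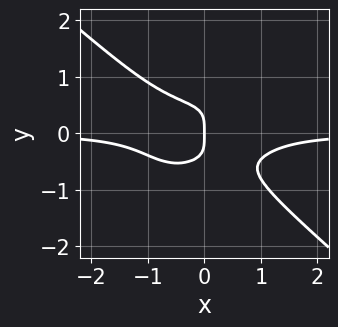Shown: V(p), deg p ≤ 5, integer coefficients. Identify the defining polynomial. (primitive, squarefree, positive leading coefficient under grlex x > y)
2*x^3*y + 3*y^4 - x*y^2 + x

(a) deg p = 4.
(b) From the visible intercepts: one x-axis crossing is at x = 0; one y-axis crossing is at y = 0.
(c) These observations pin down the coefficients.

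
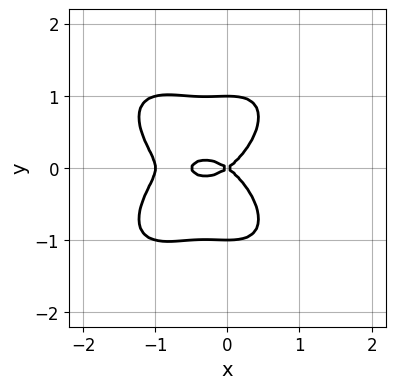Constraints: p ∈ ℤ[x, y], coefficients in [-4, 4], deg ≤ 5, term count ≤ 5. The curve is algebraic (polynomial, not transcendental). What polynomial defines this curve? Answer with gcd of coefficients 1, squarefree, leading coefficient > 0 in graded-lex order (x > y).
First, deg p = 4.
Next, symmetries: mirror symmetry y ↦ −y ⇒ only even powers of y.
Then, from the visible intercepts: the y-axis gridline crossings are at y ∈ {-1, 0, 1}; the x-axis gridline crossings are at x ∈ {-1, 0}.
Finally, the integer polynomial consistent with all of this is the stated p.

2*x^4 + 2*y^4 + 3*x^3 + x^2 - 2*y^2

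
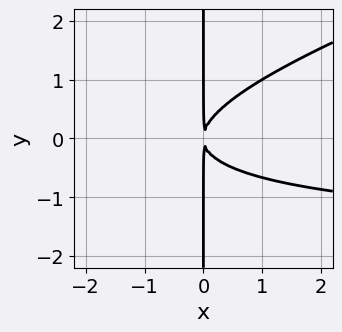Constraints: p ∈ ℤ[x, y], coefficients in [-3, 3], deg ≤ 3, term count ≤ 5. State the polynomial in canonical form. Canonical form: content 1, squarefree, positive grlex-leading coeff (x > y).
(a) deg p = 3.
(b) Observable constraints: the visible y-axis segment lies entirely on the curve.
(c) Matching integer coefficients to the picture gives p.

x^2*y - 3*x*y^2 + 2*x^2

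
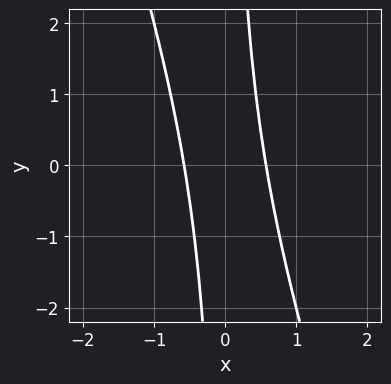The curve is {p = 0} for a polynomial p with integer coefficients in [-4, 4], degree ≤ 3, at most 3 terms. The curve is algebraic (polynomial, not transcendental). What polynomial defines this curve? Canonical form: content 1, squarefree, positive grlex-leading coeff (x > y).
3*x^2 + x*y - 1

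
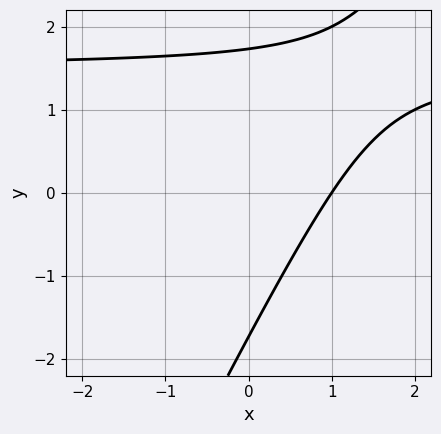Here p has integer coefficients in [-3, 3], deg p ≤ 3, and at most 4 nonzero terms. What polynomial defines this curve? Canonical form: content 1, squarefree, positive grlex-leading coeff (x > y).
The degree is 2 — no degree-1 curve has this shape.
From the axis intercepts and sections: it meets the x-axis at x = 1 (among the integer gridlines).
Matching integer coefficients to the picture gives p.

2*x*y - y^2 - 3*x + 3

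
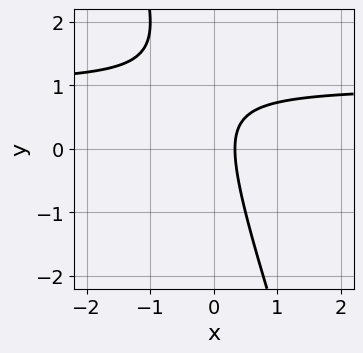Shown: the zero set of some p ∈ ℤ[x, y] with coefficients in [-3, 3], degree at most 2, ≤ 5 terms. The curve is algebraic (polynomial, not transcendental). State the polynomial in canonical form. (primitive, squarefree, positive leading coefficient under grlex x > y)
3*x*y + y^2 - 3*x - y + 1

1. The degree is 2 — no degree-1 curve has this shape.
2. Reading off the gridlines: it misses every integer gridline on the y-axis.
3. Matching integer coefficients to the picture gives p.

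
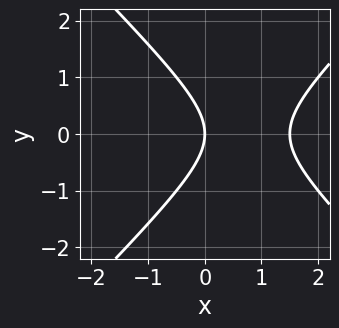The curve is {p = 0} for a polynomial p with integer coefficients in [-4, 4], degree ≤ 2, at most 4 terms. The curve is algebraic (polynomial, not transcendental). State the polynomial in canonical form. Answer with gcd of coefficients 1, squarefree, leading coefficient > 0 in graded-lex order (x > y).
(a) deg p = 2. The shape is more complex than any degree-1 curve.
(b) Symmetries: it's symmetric under y → −y, forcing even powers of y.
(c) From the axis intercepts and sections: it meets the y-axis at y = 0 (among the integer gridlines); one x-axis crossing is at x = 0.
(d) Fitting integer coefficients to these (and the overall shape) gives p.

2*x^2 - 2*y^2 - 3*x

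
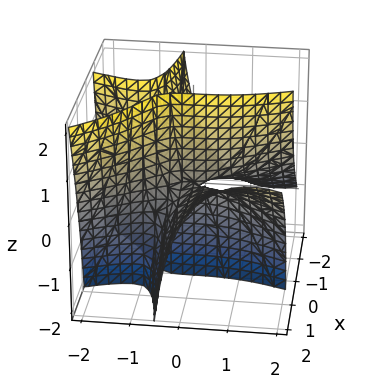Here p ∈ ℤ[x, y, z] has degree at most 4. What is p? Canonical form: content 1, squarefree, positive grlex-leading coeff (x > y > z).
(a) The degree is 3 — a generic line meets the surface in up to 3 points.
(b) Against the integer gridlines: the visible z-axis segment lies entirely on the surface; the visible x-axis segment lies entirely on the surface.
(c) The integer polynomial consistent with all of this is the stated p.

3*x^2*y - 3*x*y*z - y^3 - 3*x*z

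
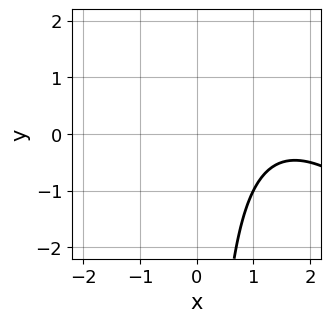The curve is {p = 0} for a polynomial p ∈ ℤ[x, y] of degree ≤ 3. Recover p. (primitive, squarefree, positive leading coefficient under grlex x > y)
x^2 + x*y - 3*x + 3

deg p = 2. No degree-1 curve has this shape.
From the visible intercepts: no x-intercept at any integer in the box; no y-intercept at any integer in the box.
Assembling these constraints gives the stated polynomial.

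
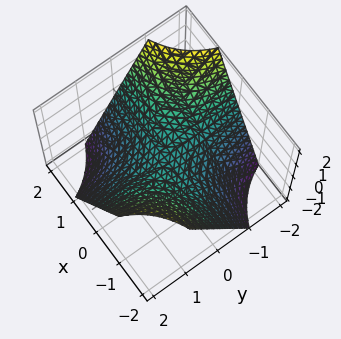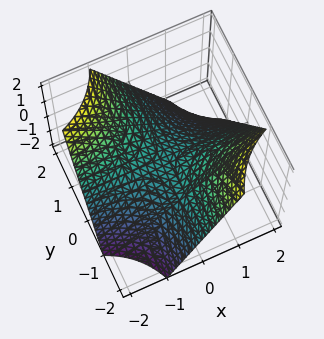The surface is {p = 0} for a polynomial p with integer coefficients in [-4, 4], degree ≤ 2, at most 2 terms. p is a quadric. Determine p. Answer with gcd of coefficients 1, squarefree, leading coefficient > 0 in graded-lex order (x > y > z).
Degree: a hyperbolic paraboloid; a quadric, so deg p = 2.
Checking where it meets the axes: every point of the y-axis in the box is on the surface; one z-axis crossing is at z = 0; every point of the x-axis in the box is on the surface.
Solving for integer coefficients yields p as stated.

x*y + z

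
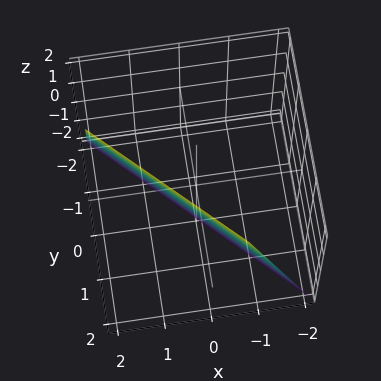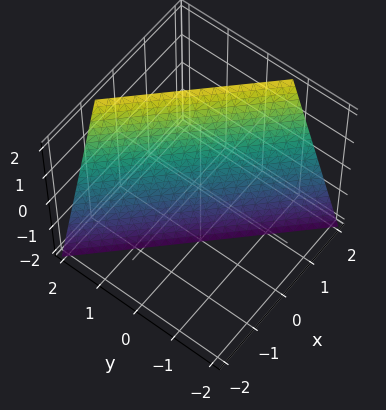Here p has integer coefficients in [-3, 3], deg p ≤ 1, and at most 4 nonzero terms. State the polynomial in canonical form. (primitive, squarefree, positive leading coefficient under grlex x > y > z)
Degree: every cross-section is a straight line — this is a plane, so deg p = 1.
Reading off the gridlines: one z-axis crossing is at z = -2.
These observations pin down the coefficients.

3*x + 3*y - z - 2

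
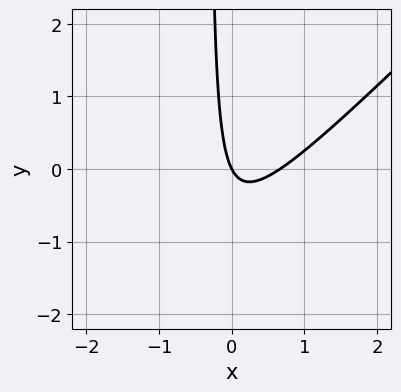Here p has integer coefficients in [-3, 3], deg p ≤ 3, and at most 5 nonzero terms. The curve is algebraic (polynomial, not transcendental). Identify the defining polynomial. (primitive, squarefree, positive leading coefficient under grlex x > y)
The degree is 2 — a generic line meets the curve in up to 2 points.
From the visible intercepts: one x-axis crossing is at x = 0; it crosses the y-axis at the gridline y = 0.
Fitting integer coefficients to these (and the overall shape) gives p.

3*x^2 - 3*x*y - 2*x - y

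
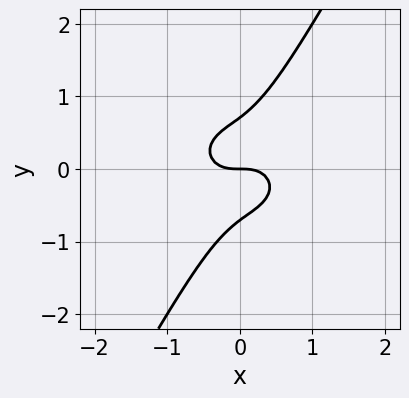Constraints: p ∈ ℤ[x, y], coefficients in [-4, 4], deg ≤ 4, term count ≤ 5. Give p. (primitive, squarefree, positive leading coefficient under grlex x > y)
(a) The degree is 3 — no degree-2 curve has this shape.
(b) Observable constraints: it crosses the y-axis at the gridline y = 0; it meets the x-axis at x = 0 (among the integer gridlines).
(c) These observations pin down the coefficients.

2*x^3 + 3*x*y^2 - 2*y^3 + y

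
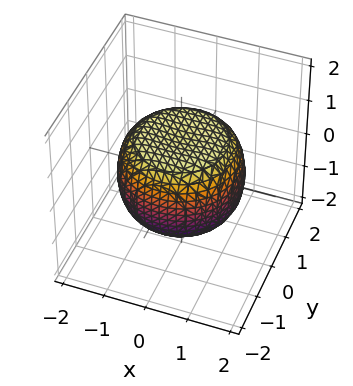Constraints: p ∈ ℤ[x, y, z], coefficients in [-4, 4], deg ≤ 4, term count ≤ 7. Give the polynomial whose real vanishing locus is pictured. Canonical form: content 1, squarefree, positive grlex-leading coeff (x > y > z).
x^4 + 2*x^2*y^2 + y^4 - x^2 - y^2 + 2*z^2 - 2

First, degree: no degree-3 surface has this shape, so deg p = 4.
Next, symmetries: rotational symmetry about the z-axis ⇒ p depends on x, y only through x² + y².
Then, against the integer gridlines: a circular section at z = -1 has radius exactly 1; among the integer gridlines, it crosses the z-axis at z ∈ {-1, 1}.
Finally, the integer polynomial consistent with all of this is the stated p.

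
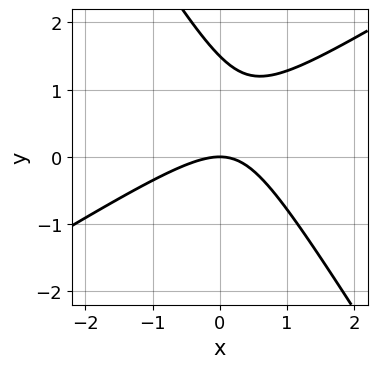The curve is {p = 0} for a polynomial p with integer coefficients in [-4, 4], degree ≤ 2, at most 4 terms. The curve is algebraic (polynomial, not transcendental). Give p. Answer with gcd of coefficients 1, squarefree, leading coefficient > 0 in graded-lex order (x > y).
2*x^2 - 2*x*y - 2*y^2 + 3*y

(a) Degree: the shape is more complex than any degree-1 curve, so deg p = 2.
(b) Observable constraints: one x-axis crossing is at x = 0; it crosses the y-axis at the gridline y = 0.
(c) Matching integer coefficients to the picture gives p.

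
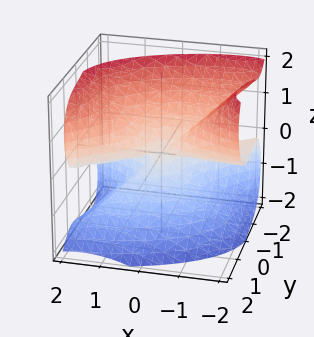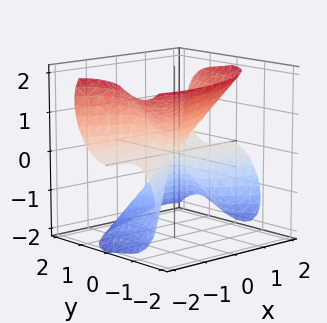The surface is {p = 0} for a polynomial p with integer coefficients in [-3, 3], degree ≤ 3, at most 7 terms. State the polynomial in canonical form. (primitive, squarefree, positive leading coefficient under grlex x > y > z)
2*x^2*z + 2*x*y^2 - x*y*z - 3*y^3 - 2*z^3

deg p = 3. A generic line meets the surface in up to 3 points.
From the axis intercepts and sections: it meets the y-axis at y = 0 (among the integer gridlines); it crosses the z-axis at the gridline z = 0.
The integer polynomial consistent with all of this is the stated p. Check: (-1, 0, 0) on the x-axis lies on the surface, and p(-1, 0, 0) = 0. ✓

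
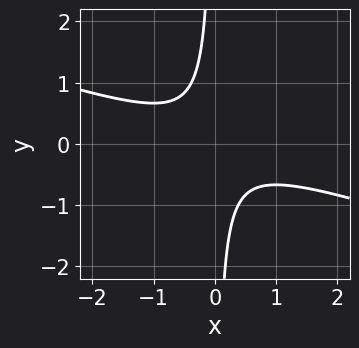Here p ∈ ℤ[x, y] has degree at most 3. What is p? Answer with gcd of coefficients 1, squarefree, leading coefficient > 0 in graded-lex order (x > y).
x^2 + 3*x*y + 1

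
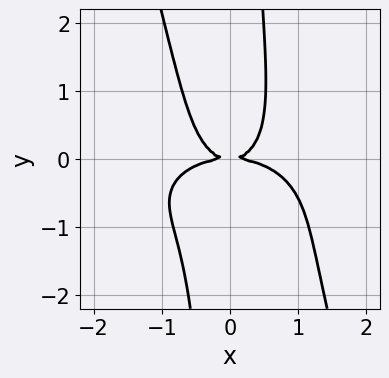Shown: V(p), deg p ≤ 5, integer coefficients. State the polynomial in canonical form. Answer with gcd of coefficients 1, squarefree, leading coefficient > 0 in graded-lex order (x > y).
(a) Degree: the shape is more complex than any degree-3 curve, so deg p = 4.
(b) From the visible intercepts: one x-axis crossing is at x = 0; one y-axis crossing is at y = 0.
(c) Solving for integer coefficients yields p as stated.

x^4 + 3*x^2*y^2 + x*y^3 + 2*x^2*y - 2*y^2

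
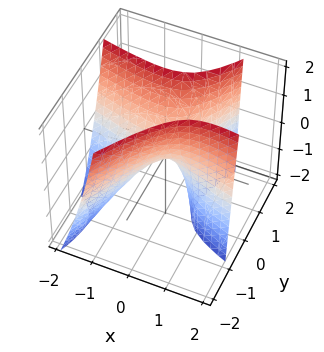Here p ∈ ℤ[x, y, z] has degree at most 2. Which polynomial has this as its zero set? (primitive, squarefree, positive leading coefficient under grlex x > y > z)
x^2 + 3*x*y - x*z - 2*y^2 + z

First, the degree is 2 — the shape is more complex than any degree-1 surface.
Next, from the visible intercepts: it meets the y-axis at y = 0 (among the integer gridlines); it crosses the z-axis at the gridline z = 0.
Finally, fitting integer coefficients to these (and the overall shape) gives p.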